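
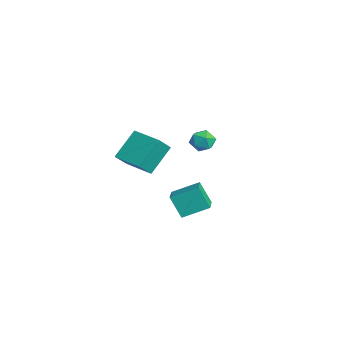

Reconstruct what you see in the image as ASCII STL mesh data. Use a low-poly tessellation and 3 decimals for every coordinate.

solid 
facet normal -0.724 0.365 0.585
outer loop
vertex -1.663 3.88 0.161
vertex -1.848 3.129 0.401
vertex -1.299 3.561 0.811
endloop
endfacet
facet normal -0.191 0.834 0.517
outer loop
vertex -1.663 3.88 0.161
vertex -1.299 3.561 0.811
vertex -0.869 3.991 0.276
endloop
endfacet
facet normal -0.111 0.978 -0.178
outer loop
vertex -1.663 3.88 0.161
vertex -0.869 3.991 0.276
vertex -1.152 3.824 -0.464
endloop
endfacet
facet normal -0.594 0.597 -0.539
outer loop
vertex -1.663 3.88 0.161
vertex -1.152 3.824 -0.464
vertex -1.757 3.291 -0.387
endloop
endfacet
facet normal -0.974 0.218 -0.068
outer loop
vertex -1.663 3.88 0.161
vertex -1.757 3.291 -0.387
vertex -1.848 3.129 0.401
endloop
endfacet
facet normal 0.407 0.524 0.748
outer loop
vertex -0.869 3.991 0.276
vertex -1.299 3.561 0.811
vertex -0.563 3.309 0.587
endloop
endfacet
facet normal -0.455 -0.237 0.859
outer loop
vertex -1.299 3.561 0.811
vertex -1.848 3.129 0.401
vertex -1.168 2.776 0.664
endloop
endfacet
facet normal -0.858 -0.475 -0.197
outer loop
vertex -1.848 3.129 0.401
vertex -1.757 3.291 -0.387
vertex -1.451 2.609 -0.076
endloop
endfacet
facet normal -0.245 0.139 -0.960
outer loop
vertex -1.757 3.291 -0.387
vertex -1.152 3.824 -0.464
vertex -1.021 3.039 -0.611
endloop
endfacet
facet normal 0.537 0.755 -0.376
outer loop
vertex -1.152 3.824 -0.464
vertex -0.869 3.991 0.276
vertex -0.472 3.471 -0.201
endloop
endfacet
facet normal 0.594 -0.597 0.539
outer loop
vertex -0.657 2.72 0.039
vertex -0.563 3.309 0.587
vertex -1.168 2.776 0.664
endloop
endfacet
facet normal 0.111 -0.978 0.178
outer loop
vertex -0.657 2.72 0.039
vertex -1.168 2.776 0.664
vertex -1.451 2.609 -0.076
endloop
endfacet
facet normal 0.191 -0.834 -0.517
outer loop
vertex -0.657 2.72 0.039
vertex -1.451 2.609 -0.076
vertex -1.021 3.039 -0.611
endloop
endfacet
facet normal 0.724 -0.365 -0.585
outer loop
vertex -0.657 2.72 0.039
vertex -1.021 3.039 -0.611
vertex -0.472 3.471 -0.201
endloop
endfacet
facet normal 0.974 -0.218 0.068
outer loop
vertex -0.657 2.72 0.039
vertex -0.472 3.471 -0.201
vertex -0.563 3.309 0.587
endloop
endfacet
facet normal 0.245 -0.139 0.960
outer loop
vertex -1.168 2.776 0.664
vertex -0.563 3.309 0.587
vertex -1.299 3.561 0.811
endloop
endfacet
facet normal -0.537 -0.755 0.376
outer loop
vertex -1.451 2.609 -0.076
vertex -1.168 2.776 0.664
vertex -1.848 3.129 0.401
endloop
endfacet
facet normal -0.407 -0.524 -0.748
outer loop
vertex -1.021 3.039 -0.611
vertex -1.451 2.609 -0.076
vertex -1.757 3.291 -0.387
endloop
endfacet
facet normal 0.455 0.237 -0.859
outer loop
vertex -0.472 3.471 -0.201
vertex -1.021 3.039 -0.611
vertex -1.152 3.824 -0.464
endloop
endfacet
facet normal 0.858 0.475 0.197
outer loop
vertex -0.563 3.309 0.587
vertex -0.472 3.471 -0.201
vertex -0.869 3.991 0.276
endloop
endfacet
facet normal -0.398 -0.315 0.862
outer loop
vertex 3.822 1.468 -0.598
vertex 2.417 2.002 -1.051
vertex 3.494 0.032 -1.274
endloop
endfacet
facet normal 0.895 -0.340 0.289
outer loop
vertex 4.083 0.498 -2.549
vertex 3.822 1.468 -0.598
vertex 3.494 0.032 -1.274
endloop
endfacet
facet normal -0.397 -0.315 0.862
outer loop
vertex 3.494 0.032 -1.274
vertex 2.417 2.002 -1.051
vertex 2.089 0.566 -1.726
endloop
endfacet
facet normal -0.202 -0.886 -0.417
outer loop
vertex 2.089 0.566 -1.726
vertex 4.083 0.498 -2.549
vertex 3.494 0.032 -1.274
endloop
endfacet
facet normal 0.202 0.886 0.417
outer loop
vertex 3.822 1.468 -0.598
vertex 3.006 2.468 -2.326
vertex 2.417 2.002 -1.051
endloop
endfacet
facet normal 0.895 -0.340 0.289
outer loop
vertex 4.411 1.934 -1.874
vertex 3.822 1.468 -0.598
vertex 4.083 0.498 -2.549
endloop
endfacet
facet normal 0.203 0.886 0.417
outer loop
vertex 4.411 1.934 -1.874
vertex 3.006 2.468 -2.326
vertex 3.822 1.468 -0.598
endloop
endfacet
facet normal -0.895 0.340 -0.289
outer loop
vertex 2.417 2.002 -1.051
vertex 3.006 2.468 -2.326
vertex 2.089 0.566 -1.726
endloop
endfacet
facet normal -0.202 -0.886 -0.417
outer loop
vertex 2.678 1.032 -3.002
vertex 4.083 0.498 -2.549
vertex 2.089 0.566 -1.726
endloop
endfacet
facet normal -0.895 0.340 -0.289
outer loop
vertex 2.089 0.566 -1.726
vertex 3.006 2.468 -2.326
vertex 2.678 1.032 -3.002
endloop
endfacet
facet normal 0.397 0.314 -0.862
outer loop
vertex 2.678 1.032 -3.002
vertex 4.411 1.934 -1.874
vertex 4.083 0.498 -2.549
endloop
endfacet
facet normal 0.397 0.315 -0.862
outer loop
vertex 3.006 2.468 -2.326
vertex 4.411 1.934 -1.874
vertex 2.678 1.032 -3.002
endloop
endfacet
facet normal -0.859 -0.509 0.060
outer loop
vertex -3.344 -1.046 -1.573
vertex -4.021 0.275 -0.059
vertex -3.893 -0.232 -2.528
endloop
endfacet
facet normal 0.319 -0.623 -0.714
outer loop
vertex -2.279 0.725 -2.641
vertex -3.344 -1.046 -1.573
vertex -3.893 -0.232 -2.528
endloop
endfacet
facet normal -0.859 -0.509 0.060
outer loop
vertex -3.893 -0.232 -2.528
vertex -4.021 0.275 -0.059
vertex -4.57 1.089 -1.015
endloop
endfacet
facet normal -0.401 0.594 -0.698
outer loop
vertex -4.57 1.089 -1.015
vertex -2.279 0.725 -2.641
vertex -3.893 -0.232 -2.528
endloop
endfacet
facet normal 0.401 -0.594 0.697
outer loop
vertex -3.344 -1.046 -1.573
vertex -2.407 1.232 -0.172
vertex -4.021 0.275 -0.059
endloop
endfacet
facet normal 0.320 -0.623 -0.714
outer loop
vertex -1.73 -0.089 -1.685
vertex -3.344 -1.046 -1.573
vertex -2.279 0.725 -2.641
endloop
endfacet
facet normal 0.401 -0.594 0.698
outer loop
vertex -1.73 -0.089 -1.685
vertex -2.407 1.232 -0.172
vertex -3.344 -1.046 -1.573
endloop
endfacet
facet normal -0.319 0.623 0.714
outer loop
vertex -4.021 0.275 -0.059
vertex -2.407 1.232 -0.172
vertex -4.57 1.089 -1.015
endloop
endfacet
facet normal -0.401 0.594 -0.698
outer loop
vertex -2.956 2.046 -1.127
vertex -2.279 0.725 -2.641
vertex -4.57 1.089 -1.015
endloop
endfacet
facet normal -0.320 0.623 0.714
outer loop
vertex -4.57 1.089 -1.015
vertex -2.407 1.232 -0.172
vertex -2.956 2.046 -1.127
endloop
endfacet
facet normal 0.859 0.509 -0.060
outer loop
vertex -2.956 2.046 -1.127
vertex -1.73 -0.089 -1.685
vertex -2.279 0.725 -2.641
endloop
endfacet
facet normal 0.859 0.509 -0.060
outer loop
vertex -2.407 1.232 -0.172
vertex -1.73 -0.089 -1.685
vertex -2.956 2.046 -1.127
endloop
endfacet

endsolid


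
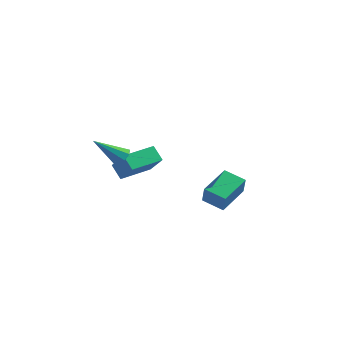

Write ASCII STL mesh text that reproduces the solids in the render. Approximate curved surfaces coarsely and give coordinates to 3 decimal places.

solid 
facet normal 0.693 0.321 -0.645
outer loop
vertex -1.919 -0.533 3.395
vertex -2.299 0.014 3.259
vertex -1.811 -0.133 3.71
endloop
endfacet
facet normal 0.468 -0.621 0.629
outer loop
vertex -1.919 -0.533 3.395
vertex -1.811 -0.133 3.71
vertex -3.781 -0.674 4.641
endloop
endfacet
facet normal 0.693 0.322 -0.645
outer loop
vertex -1.811 -0.133 3.71
vertex -2.299 0.014 3.259
vertex -1.989 0.353 3.761
endloop
endfacet
facet normal 0.414 0.056 0.909
outer loop
vertex -1.811 -0.133 3.71
vertex -1.989 0.353 3.761
vertex -3.781 -0.674 4.641
endloop
endfacet
facet normal 0.693 0.322 -0.645
outer loop
vertex -1.989 0.353 3.761
vertex -2.299 0.014 3.259
vertex -2.348 0.641 3.519
endloop
endfacet
facet normal 0.004 0.646 0.763
outer loop
vertex -1.989 0.353 3.761
vertex -2.348 0.641 3.519
vertex -3.781 -0.674 4.641
endloop
endfacet
facet normal 0.693 0.322 -0.645
outer loop
vertex -2.348 0.641 3.519
vertex -2.299 0.014 3.259
vertex -2.679 0.562 3.124
endloop
endfacet
facet normal -0.523 0.806 0.277
outer loop
vertex -2.348 0.641 3.519
vertex -2.679 0.562 3.124
vertex -3.781 -0.674 4.641
endloop
endfacet
facet normal 0.693 0.322 -0.645
outer loop
vertex -2.679 0.562 3.124
vertex -2.299 0.014 3.259
vertex -2.786 0.162 2.809
endloop
endfacet
facet normal -0.858 0.439 -0.266
outer loop
vertex -2.679 0.562 3.124
vertex -2.786 0.162 2.809
vertex -3.781 -0.674 4.641
endloop
endfacet
facet normal 0.694 0.320 -0.646
outer loop
vertex -2.786 0.162 2.809
vertex -2.299 0.014 3.259
vertex -2.609 -0.325 2.758
endloop
endfacet
facet normal -0.805 -0.236 -0.545
outer loop
vertex -2.786 0.162 2.809
vertex -2.609 -0.325 2.758
vertex -3.781 -0.674 4.641
endloop
endfacet
facet normal 0.692 0.322 -0.646
outer loop
vertex -2.609 -0.325 2.758
vertex -2.299 0.014 3.259
vertex -2.249 -0.613 3.0
endloop
endfacet
facet normal -0.394 -0.828 -0.399
outer loop
vertex -2.609 -0.325 2.758
vertex -2.249 -0.613 3.0
vertex -3.781 -0.674 4.641
endloop
endfacet
facet normal 0.694 0.322 -0.645
outer loop
vertex -2.249 -0.613 3.0
vertex -2.299 0.014 3.259
vertex -1.919 -0.533 3.395
endloop
endfacet
facet normal 0.134 -0.987 0.088
outer loop
vertex -2.249 -0.613 3.0
vertex -1.919 -0.533 3.395
vertex -3.781 -0.674 4.641
endloop
endfacet
facet normal -0.957 0.145 0.250
outer loop
vertex 3.208 -1.274 2.744
vertex 3.635 0.679 3.244
vertex 2.954 -0.916 1.563
endloop
endfacet
facet normal -0.208 -0.948 -0.243
outer loop
vertex 4.285 -1.119 1.216
vertex 3.208 -1.274 2.744
vertex 2.954 -0.916 1.563
endloop
endfacet
facet normal -0.957 0.146 0.249
outer loop
vertex 2.954 -0.916 1.563
vertex 3.635 0.679 3.244
vertex 3.382 1.036 2.062
endloop
endfacet
facet normal -0.201 0.284 -0.938
outer loop
vertex 3.382 1.036 2.062
vertex 4.285 -1.119 1.216
vertex 2.954 -0.916 1.563
endloop
endfacet
facet normal 0.201 -0.284 0.938
outer loop
vertex 3.208 -1.274 2.744
vertex 4.966 0.476 2.897
vertex 3.635 0.679 3.244
endloop
endfacet
facet normal -0.207 -0.948 -0.242
outer loop
vertex 4.538 -1.476 2.398
vertex 3.208 -1.274 2.744
vertex 4.285 -1.119 1.216
endloop
endfacet
facet normal 0.201 -0.284 0.938
outer loop
vertex 4.538 -1.476 2.398
vertex 4.966 0.476 2.897
vertex 3.208 -1.274 2.744
endloop
endfacet
facet normal 0.208 0.948 0.242
outer loop
vertex 3.635 0.679 3.244
vertex 4.966 0.476 2.897
vertex 3.382 1.036 2.062
endloop
endfacet
facet normal -0.201 0.284 -0.938
outer loop
vertex 4.712 0.834 1.716
vertex 4.285 -1.119 1.216
vertex 3.382 1.036 2.062
endloop
endfacet
facet normal 0.207 0.948 0.243
outer loop
vertex 3.382 1.036 2.062
vertex 4.966 0.476 2.897
vertex 4.712 0.834 1.716
endloop
endfacet
facet normal 0.958 -0.146 -0.249
outer loop
vertex 4.712 0.834 1.716
vertex 4.538 -1.476 2.398
vertex 4.285 -1.119 1.216
endloop
endfacet
facet normal 0.957 -0.146 -0.250
outer loop
vertex 4.966 0.476 2.897
vertex 4.538 -1.476 2.398
vertex 4.712 0.834 1.716
endloop
endfacet
facet normal -0.551 0.361 -0.752
outer loop
vertex -4.613 3.497 0.056
vertex -3.496 5.333 0.119
vertex -3.856 3.062 -0.708
endloop
endfacet
facet normal -0.520 -0.854 -0.029
outer loop
vertex -2.764 2.347 0.781
vertex -4.613 3.497 0.056
vertex -3.856 3.062 -0.708
endloop
endfacet
facet normal -0.551 0.361 -0.752
outer loop
vertex -3.856 3.062 -0.708
vertex -3.496 5.333 0.119
vertex -2.739 4.898 -0.645
endloop
endfacet
facet normal 0.653 -0.375 -0.659
outer loop
vertex -2.739 4.898 -0.645
vertex -2.764 2.347 0.781
vertex -3.856 3.062 -0.708
endloop
endfacet
facet normal -0.653 0.375 0.659
outer loop
vertex -4.613 3.497 0.056
vertex -2.404 4.618 1.608
vertex -3.496 5.333 0.119
endloop
endfacet
facet normal -0.520 -0.854 -0.029
outer loop
vertex -3.521 2.782 1.545
vertex -4.613 3.497 0.056
vertex -2.764 2.347 0.781
endloop
endfacet
facet normal -0.653 0.375 0.659
outer loop
vertex -3.521 2.782 1.545
vertex -2.404 4.618 1.608
vertex -4.613 3.497 0.056
endloop
endfacet
facet normal 0.520 0.854 0.029
outer loop
vertex -3.496 5.333 0.119
vertex -2.404 4.618 1.608
vertex -2.739 4.898 -0.645
endloop
endfacet
facet normal 0.653 -0.375 -0.659
outer loop
vertex -1.647 4.183 0.844
vertex -2.764 2.347 0.781
vertex -2.739 4.898 -0.645
endloop
endfacet
facet normal 0.520 0.854 0.029
outer loop
vertex -2.739 4.898 -0.645
vertex -2.404 4.618 1.608
vertex -1.647 4.183 0.844
endloop
endfacet
facet normal 0.551 -0.361 0.752
outer loop
vertex -1.647 4.183 0.844
vertex -3.521 2.782 1.545
vertex -2.764 2.347 0.781
endloop
endfacet
facet normal 0.551 -0.361 0.752
outer loop
vertex -2.404 4.618 1.608
vertex -3.521 2.782 1.545
vertex -1.647 4.183 0.844
endloop
endfacet

endsolid


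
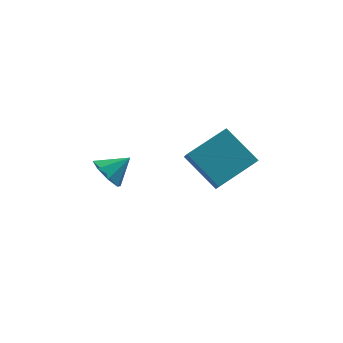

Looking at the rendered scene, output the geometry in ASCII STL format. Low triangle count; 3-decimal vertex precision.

solid 
facet normal -0.784 -0.205 -0.586
outer loop
vertex -3.359 -2.114 -2.027
vertex -3.707 -2.507 -1.424
vertex -3.711 -1.75 -1.683
endloop
endfacet
facet normal 0.622 0.764 -0.172
outer loop
vertex -3.359 -2.114 -2.027
vertex -3.711 -1.75 -1.683
vertex -2.813 -2.273 -0.756
endloop
endfacet
facet normal -0.784 -0.205 -0.586
outer loop
vertex -3.711 -1.75 -1.683
vertex -3.707 -2.507 -1.424
vertex -4.061 -1.83 -1.187
endloop
endfacet
facet normal 0.223 0.925 0.306
outer loop
vertex -3.711 -1.75 -1.683
vertex -4.061 -1.83 -1.187
vertex -2.813 -2.273 -0.756
endloop
endfacet
facet normal -0.784 -0.205 -0.585
outer loop
vertex -4.061 -1.83 -1.187
vertex -3.707 -2.507 -1.424
vertex -4.203 -2.306 -0.83
endloop
endfacet
facet normal -0.057 0.610 0.791
outer loop
vertex -4.061 -1.83 -1.187
vertex -4.203 -2.306 -0.83
vertex -2.813 -2.273 -0.756
endloop
endfacet
facet normal -0.784 -0.205 -0.585
outer loop
vertex -4.203 -2.306 -0.83
vertex -3.707 -2.507 -1.424
vertex -4.055 -2.9 -0.82
endloop
endfacet
facet normal -0.053 0.004 0.999
outer loop
vertex -4.203 -2.306 -0.83
vertex -4.055 -2.9 -0.82
vertex -2.813 -2.273 -0.756
endloop
endfacet
facet normal -0.784 -0.205 -0.585
outer loop
vertex -4.055 -2.9 -0.82
vertex -3.707 -2.507 -1.424
vertex -3.703 -3.264 -1.164
endloop
endfacet
facet normal 0.231 -0.541 0.809
outer loop
vertex -4.055 -2.9 -0.82
vertex -3.703 -3.264 -1.164
vertex -2.813 -2.273 -0.756
endloop
endfacet
facet normal -0.784 -0.205 -0.585
outer loop
vertex -3.703 -3.264 -1.164
vertex -3.707 -2.507 -1.424
vertex -3.353 -3.184 -1.661
endloop
endfacet
facet normal 0.630 -0.702 0.331
outer loop
vertex -3.703 -3.264 -1.164
vertex -3.353 -3.184 -1.661
vertex -2.813 -2.273 -0.756
endloop
endfacet
facet normal -0.784 -0.205 -0.585
outer loop
vertex -3.353 -3.184 -1.661
vertex -3.707 -2.507 -1.424
vertex -3.211 -2.708 -2.018
endloop
endfacet
facet normal 0.909 -0.386 -0.154
outer loop
vertex -3.353 -3.184 -1.661
vertex -3.211 -2.708 -2.018
vertex -2.813 -2.273 -0.756
endloop
endfacet
facet normal -0.784 -0.204 -0.586
outer loop
vertex -3.211 -2.708 -2.018
vertex -3.707 -2.507 -1.424
vertex -3.359 -2.114 -2.027
endloop
endfacet
facet normal 0.906 0.220 -0.362
outer loop
vertex -3.211 -2.708 -2.018
vertex -3.359 -2.114 -2.027
vertex -2.813 -2.273 -0.756
endloop
endfacet
facet normal -0.582 0.547 0.601
outer loop
vertex -0.573 -0.999 -1.666
vertex 1.029 -0.093 -0.939
vertex -0.634 -0.432 -2.241
endloop
endfacet
facet normal -0.809 -0.459 -0.367
outer loop
vertex 0.491 -1.487 -3.401
vertex -0.573 -0.999 -1.666
vertex -0.634 -0.432 -2.241
endloop
endfacet
facet normal -0.582 0.547 0.602
outer loop
vertex -0.634 -0.432 -2.241
vertex 1.029 -0.093 -0.939
vertex 0.969 0.475 -1.513
endloop
endfacet
facet normal -0.074 0.701 -0.709
outer loop
vertex 0.969 0.475 -1.513
vertex 0.491 -1.487 -3.401
vertex -0.634 -0.432 -2.241
endloop
endfacet
facet normal 0.074 -0.701 0.709
outer loop
vertex -0.573 -0.999 -1.666
vertex 2.154 -1.148 -2.099
vertex 1.029 -0.093 -0.939
endloop
endfacet
facet normal -0.810 -0.457 -0.368
outer loop
vertex 0.551 -2.055 -2.827
vertex -0.573 -0.999 -1.666
vertex 0.491 -1.487 -3.401
endloop
endfacet
facet normal 0.074 -0.701 0.709
outer loop
vertex 0.551 -2.055 -2.827
vertex 2.154 -1.148 -2.099
vertex -0.573 -0.999 -1.666
endloop
endfacet
facet normal 0.809 0.458 0.368
outer loop
vertex 1.029 -0.093 -0.939
vertex 2.154 -1.148 -2.099
vertex 0.969 0.475 -1.513
endloop
endfacet
facet normal -0.074 0.701 -0.709
outer loop
vertex 2.093 -0.581 -2.674
vertex 0.491 -1.487 -3.401
vertex 0.969 0.475 -1.513
endloop
endfacet
facet normal 0.809 0.459 0.366
outer loop
vertex 0.969 0.475 -1.513
vertex 2.154 -1.148 -2.099
vertex 2.093 -0.581 -2.674
endloop
endfacet
facet normal 0.582 -0.547 -0.602
outer loop
vertex 2.093 -0.581 -2.674
vertex 0.551 -2.055 -2.827
vertex 0.491 -1.487 -3.401
endloop
endfacet
facet normal 0.583 -0.547 -0.601
outer loop
vertex 2.154 -1.148 -2.099
vertex 0.551 -2.055 -2.827
vertex 2.093 -0.581 -2.674
endloop
endfacet

endsolid


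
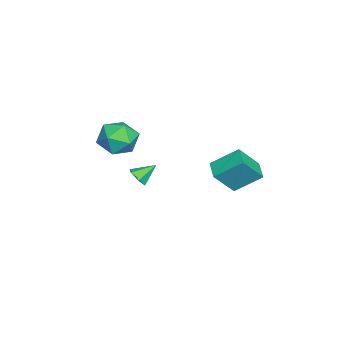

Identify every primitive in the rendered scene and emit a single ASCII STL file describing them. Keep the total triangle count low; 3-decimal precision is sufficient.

solid 
facet normal 0.393 -0.708 -0.586
outer loop
vertex 0.887 -1.886 0.647
vertex 0.632 -1.653 0.194
vertex 1.156 -1.486 0.344
endloop
endfacet
facet normal 0.554 0.233 0.799
outer loop
vertex 0.887 -1.886 0.647
vertex 1.156 -1.486 0.344
vertex 0.208 -0.887 0.826
endloop
endfacet
facet normal 0.393 -0.710 -0.584
outer loop
vertex 1.156 -1.486 0.344
vertex 0.632 -1.653 0.194
vertex 0.902 -1.253 -0.11
endloop
endfacet
facet normal 0.568 0.817 0.102
outer loop
vertex 1.156 -1.486 0.344
vertex 0.902 -1.253 -0.11
vertex 0.208 -0.887 0.826
endloop
endfacet
facet normal 0.393 -0.710 -0.584
outer loop
vertex 0.902 -1.253 -0.11
vertex 0.632 -1.653 0.194
vertex 0.378 -1.42 -0.26
endloop
endfacet
facet normal -0.150 0.878 -0.454
outer loop
vertex 0.902 -1.253 -0.11
vertex 0.378 -1.42 -0.26
vertex 0.208 -0.887 0.826
endloop
endfacet
facet normal 0.393 -0.710 -0.584
outer loop
vertex 0.378 -1.42 -0.26
vertex 0.632 -1.653 0.194
vertex 0.108 -1.82 0.044
endloop
endfacet
facet normal -0.880 0.357 -0.313
outer loop
vertex 0.378 -1.42 -0.26
vertex 0.108 -1.82 0.044
vertex 0.208 -0.887 0.826
endloop
endfacet
facet normal 0.393 -0.708 -0.586
outer loop
vertex 0.108 -1.82 0.044
vertex 0.632 -1.653 0.194
vertex 0.363 -2.053 0.497
endloop
endfacet
facet normal -0.894 -0.228 0.386
outer loop
vertex 0.108 -1.82 0.044
vertex 0.363 -2.053 0.497
vertex 0.208 -0.887 0.826
endloop
endfacet
facet normal 0.393 -0.708 -0.586
outer loop
vertex 0.363 -2.053 0.497
vertex 0.632 -1.653 0.194
vertex 0.887 -1.886 0.647
endloop
endfacet
facet normal -0.177 -0.289 0.941
outer loop
vertex 0.363 -2.053 0.497
vertex 0.887 -1.886 0.647
vertex 0.208 -0.887 0.826
endloop
endfacet
facet normal -0.987 -0.157 -0.038
outer loop
vertex -2.767 -2.82 0.515
vertex -2.62 -3.826 0.855
vertex -2.773 -3.037 1.566
endloop
endfacet
facet normal -0.843 0.527 0.104
outer loop
vertex -2.767 -2.82 0.515
vertex -2.773 -3.037 1.566
vertex -2.271 -2.162 1.202
endloop
endfacet
facet normal -0.446 0.785 -0.430
outer loop
vertex -2.767 -2.82 0.515
vertex -2.271 -2.162 1.202
vertex -1.807 -2.41 0.267
endloop
endfacet
facet normal -0.344 0.260 -0.902
outer loop
vertex -2.767 -2.82 0.515
vertex -1.807 -2.41 0.267
vertex -2.023 -3.438 0.053
endloop
endfacet
facet normal -0.678 -0.322 -0.661
outer loop
vertex -2.767 -2.82 0.515
vertex -2.023 -3.438 0.053
vertex -2.62 -3.826 0.855
endloop
endfacet
facet normal -0.453 0.551 0.701
outer loop
vertex -2.271 -2.162 1.202
vertex -2.773 -3.037 1.566
vertex -1.817 -2.762 1.967
endloop
endfacet
facet normal -0.685 -0.556 0.470
outer loop
vertex -2.773 -3.037 1.566
vertex -2.62 -3.826 0.855
vertex -2.033 -3.79 1.753
endloop
endfacet
facet normal -0.185 -0.824 -0.536
outer loop
vertex -2.62 -3.826 0.855
vertex -2.023 -3.438 0.053
vertex -1.569 -4.038 0.818
endloop
endfacet
facet normal 0.355 0.118 -0.927
outer loop
vertex -2.023 -3.438 0.053
vertex -1.807 -2.41 0.267
vertex -1.067 -3.163 0.454
endloop
endfacet
facet normal 0.190 0.968 -0.163
outer loop
vertex -1.807 -2.41 0.267
vertex -2.271 -2.162 1.202
vertex -1.22 -2.374 1.165
endloop
endfacet
facet normal 0.344 -0.260 0.902
outer loop
vertex -1.073 -3.38 1.505
vertex -1.817 -2.762 1.967
vertex -2.033 -3.79 1.753
endloop
endfacet
facet normal 0.446 -0.785 0.430
outer loop
vertex -1.073 -3.38 1.505
vertex -2.033 -3.79 1.753
vertex -1.569 -4.038 0.818
endloop
endfacet
facet normal 0.843 -0.527 -0.104
outer loop
vertex -1.073 -3.38 1.505
vertex -1.569 -4.038 0.818
vertex -1.067 -3.163 0.454
endloop
endfacet
facet normal 0.987 0.157 0.038
outer loop
vertex -1.073 -3.38 1.505
vertex -1.067 -3.163 0.454
vertex -1.22 -2.374 1.165
endloop
endfacet
facet normal 0.678 0.322 0.661
outer loop
vertex -1.073 -3.38 1.505
vertex -1.22 -2.374 1.165
vertex -1.817 -2.762 1.967
endloop
endfacet
facet normal -0.355 -0.118 0.927
outer loop
vertex -2.033 -3.79 1.753
vertex -1.817 -2.762 1.967
vertex -2.773 -3.037 1.566
endloop
endfacet
facet normal -0.190 -0.968 0.163
outer loop
vertex -1.569 -4.038 0.818
vertex -2.033 -3.79 1.753
vertex -2.62 -3.826 0.855
endloop
endfacet
facet normal 0.453 -0.551 -0.701
outer loop
vertex -1.067 -3.163 0.454
vertex -1.569 -4.038 0.818
vertex -2.023 -3.438 0.053
endloop
endfacet
facet normal 0.685 0.556 -0.470
outer loop
vertex -1.22 -2.374 1.165
vertex -1.067 -3.163 0.454
vertex -1.807 -2.41 0.267
endloop
endfacet
facet normal 0.185 0.824 0.536
outer loop
vertex -1.817 -2.762 1.967
vertex -1.22 -2.374 1.165
vertex -2.271 -2.162 1.202
endloop
endfacet
facet normal -0.386 0.512 -0.767
outer loop
vertex -3.537 3.162 -0.963
vertex -2.578 3.509 -1.214
vertex -3.323 1.862 -1.939
endloop
endfacet
facet normal -0.913 -0.330 0.239
outer loop
vertex -2.682 1.011 -0.666
vertex -3.537 3.162 -0.963
vertex -3.323 1.862 -1.939
endloop
endfacet
facet normal -0.386 0.512 -0.767
outer loop
vertex -3.323 1.862 -1.939
vertex -2.578 3.509 -1.214
vertex -2.364 2.209 -2.19
endloop
endfacet
facet normal 0.131 -0.792 -0.596
outer loop
vertex -2.364 2.209 -2.19
vertex -2.682 1.011 -0.666
vertex -3.323 1.862 -1.939
endloop
endfacet
facet normal -0.131 0.792 0.596
outer loop
vertex -3.537 3.162 -0.963
vertex -1.937 2.658 0.059
vertex -2.578 3.509 -1.214
endloop
endfacet
facet normal -0.913 -0.330 0.239
outer loop
vertex -2.896 2.311 0.31
vertex -3.537 3.162 -0.963
vertex -2.682 1.011 -0.666
endloop
endfacet
facet normal -0.131 0.792 0.596
outer loop
vertex -2.896 2.311 0.31
vertex -1.937 2.658 0.059
vertex -3.537 3.162 -0.963
endloop
endfacet
facet normal 0.913 0.330 -0.239
outer loop
vertex -2.578 3.509 -1.214
vertex -1.937 2.658 0.059
vertex -2.364 2.209 -2.19
endloop
endfacet
facet normal 0.131 -0.792 -0.596
outer loop
vertex -1.723 1.358 -0.917
vertex -2.682 1.011 -0.666
vertex -2.364 2.209 -2.19
endloop
endfacet
facet normal 0.913 0.330 -0.239
outer loop
vertex -2.364 2.209 -2.19
vertex -1.937 2.658 0.059
vertex -1.723 1.358 -0.917
endloop
endfacet
facet normal 0.386 -0.512 0.767
outer loop
vertex -1.723 1.358 -0.917
vertex -2.896 2.311 0.31
vertex -2.682 1.011 -0.666
endloop
endfacet
facet normal 0.386 -0.512 0.767
outer loop
vertex -1.937 2.658 0.059
vertex -2.896 2.311 0.31
vertex -1.723 1.358 -0.917
endloop
endfacet

endsolid


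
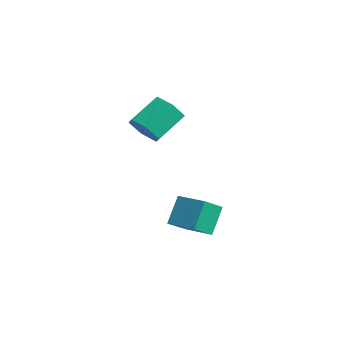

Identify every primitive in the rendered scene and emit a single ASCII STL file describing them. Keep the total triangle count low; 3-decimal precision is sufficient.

solid 
facet normal 0.160 -0.822 -0.546
outer loop
vertex -0.632 1.398 2.57
vertex -1.576 1.075 2.779
vertex -1.406 1.654 1.957
endloop
endfacet
facet normal 0.631 0.511 -0.584
outer loop
vertex -0.632 1.398 2.57
vertex -1.406 1.654 1.957
vertex -0.939 2.969 3.613
endloop
endfacet
facet normal 0.631 0.511 -0.584
outer loop
vertex -0.939 2.969 3.613
vertex -1.406 1.654 1.957
vertex -1.713 3.225 3.0
endloop
endfacet
facet normal -0.161 0.822 0.547
outer loop
vertex -0.939 2.969 3.613
vertex -1.713 3.225 3.0
vertex -1.884 2.645 3.821
endloop
endfacet
facet normal 0.161 -0.822 -0.546
outer loop
vertex -1.406 1.654 1.957
vertex -1.576 1.075 2.779
vertex -2.35 1.331 2.165
endloop
endfacet
facet normal -0.341 0.473 -0.813
outer loop
vertex -1.406 1.654 1.957
vertex -2.35 1.331 2.165
vertex -1.713 3.225 3.0
endloop
endfacet
facet normal -0.341 0.473 -0.812
outer loop
vertex -1.713 3.225 3.0
vertex -2.35 1.331 2.165
vertex -2.658 2.901 3.208
endloop
endfacet
facet normal -0.161 0.822 0.547
outer loop
vertex -1.713 3.225 3.0
vertex -2.658 2.901 3.208
vertex -1.884 2.645 3.821
endloop
endfacet
facet normal 0.162 -0.822 -0.546
outer loop
vertex -2.35 1.331 2.165
vertex -1.576 1.075 2.779
vertex -2.521 0.751 2.987
endloop
endfacet
facet normal -0.973 -0.038 -0.229
outer loop
vertex -2.35 1.331 2.165
vertex -2.521 0.751 2.987
vertex -2.658 2.901 3.208
endloop
endfacet
facet normal -0.973 -0.039 -0.228
outer loop
vertex -2.658 2.901 3.208
vertex -2.521 0.751 2.987
vertex -2.828 2.322 4.03
endloop
endfacet
facet normal -0.160 0.822 0.546
outer loop
vertex -2.658 2.901 3.208
vertex -2.828 2.322 4.03
vertex -1.884 2.645 3.821
endloop
endfacet
facet normal 0.161 -0.822 -0.547
outer loop
vertex -2.521 0.751 2.987
vertex -1.576 1.075 2.779
vertex -1.747 0.495 3.6
endloop
endfacet
facet normal -0.631 -0.511 0.584
outer loop
vertex -2.521 0.751 2.987
vertex -1.747 0.495 3.6
vertex -2.828 2.322 4.03
endloop
endfacet
facet normal -0.631 -0.511 0.584
outer loop
vertex -2.828 2.322 4.03
vertex -1.747 0.495 3.6
vertex -2.054 2.066 4.643
endloop
endfacet
facet normal -0.160 0.822 0.546
outer loop
vertex -2.828 2.322 4.03
vertex -2.054 2.066 4.643
vertex -1.884 2.645 3.821
endloop
endfacet
facet normal 0.161 -0.822 -0.547
outer loop
vertex -1.747 0.495 3.6
vertex -1.576 1.075 2.779
vertex -0.802 0.819 3.392
endloop
endfacet
facet normal 0.341 -0.473 0.813
outer loop
vertex -1.747 0.495 3.6
vertex -0.802 0.819 3.392
vertex -2.054 2.066 4.643
endloop
endfacet
facet normal 0.341 -0.473 0.813
outer loop
vertex -2.054 2.066 4.643
vertex -0.802 0.819 3.392
vertex -1.11 2.389 4.435
endloop
endfacet
facet normal -0.161 0.822 0.546
outer loop
vertex -2.054 2.066 4.643
vertex -1.11 2.389 4.435
vertex -1.884 2.645 3.821
endloop
endfacet
facet normal 0.160 -0.822 -0.546
outer loop
vertex -0.802 0.819 3.392
vertex -1.576 1.075 2.779
vertex -0.632 1.398 2.57
endloop
endfacet
facet normal 0.973 0.039 0.229
outer loop
vertex -0.802 0.819 3.392
vertex -0.632 1.398 2.57
vertex -1.11 2.389 4.435
endloop
endfacet
facet normal 0.973 0.038 0.229
outer loop
vertex -1.11 2.389 4.435
vertex -0.632 1.398 2.57
vertex -0.939 2.969 3.613
endloop
endfacet
facet normal -0.162 0.822 0.546
outer loop
vertex -1.11 2.389 4.435
vertex -0.939 2.969 3.613
vertex -1.884 2.645 3.821
endloop
endfacet
facet normal -0.333 0.522 0.785
outer loop
vertex 0.174 1.978 -1.141
vertex 1.701 2.579 -0.893
vertex -0.137 3.144 -2.049
endloop
endfacet
facet normal -0.920 -0.362 -0.150
outer loop
vertex 0.439 2.241 -3.407
vertex 0.174 1.978 -1.141
vertex -0.137 3.144 -2.049
endloop
endfacet
facet normal -0.333 0.522 0.785
outer loop
vertex -0.137 3.144 -2.049
vertex 1.701 2.579 -0.893
vertex 1.39 3.745 -1.8
endloop
endfacet
facet normal -0.206 0.772 -0.601
outer loop
vertex 1.39 3.745 -1.8
vertex 0.439 2.241 -3.407
vertex -0.137 3.144 -2.049
endloop
endfacet
facet normal 0.206 -0.772 0.601
outer loop
vertex 0.174 1.978 -1.141
vertex 2.277 1.676 -2.251
vertex 1.701 2.579 -0.893
endloop
endfacet
facet normal -0.920 -0.362 -0.150
outer loop
vertex 0.75 1.075 -2.5
vertex 0.174 1.978 -1.141
vertex 0.439 2.241 -3.407
endloop
endfacet
facet normal 0.206 -0.772 0.601
outer loop
vertex 0.75 1.075 -2.5
vertex 2.277 1.676 -2.251
vertex 0.174 1.978 -1.141
endloop
endfacet
facet normal 0.920 0.362 0.150
outer loop
vertex 1.701 2.579 -0.893
vertex 2.277 1.676 -2.251
vertex 1.39 3.745 -1.8
endloop
endfacet
facet normal -0.206 0.772 -0.601
outer loop
vertex 1.966 2.842 -3.159
vertex 0.439 2.241 -3.407
vertex 1.39 3.745 -1.8
endloop
endfacet
facet normal 0.920 0.362 0.150
outer loop
vertex 1.39 3.745 -1.8
vertex 2.277 1.676 -2.251
vertex 1.966 2.842 -3.159
endloop
endfacet
facet normal 0.333 -0.522 -0.785
outer loop
vertex 1.966 2.842 -3.159
vertex 0.75 1.075 -2.5
vertex 0.439 2.241 -3.407
endloop
endfacet
facet normal 0.334 -0.522 -0.785
outer loop
vertex 2.277 1.676 -2.251
vertex 0.75 1.075 -2.5
vertex 1.966 2.842 -3.159
endloop
endfacet

endsolid


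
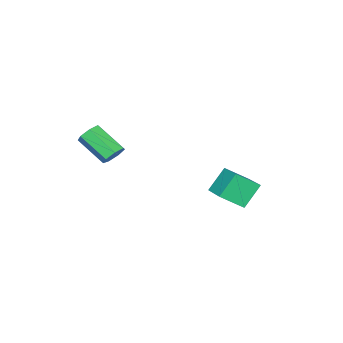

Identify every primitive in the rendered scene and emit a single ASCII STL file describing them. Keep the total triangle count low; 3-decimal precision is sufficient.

solid 
facet normal -0.124 0.793 -0.596
outer loop
vertex 2.481 -2.118 3.541
vertex 2.186 -2.474 3.129
vertex 1.948 -2.154 3.604
endloop
endfacet
facet normal 0.053 0.606 0.794
outer loop
vertex 2.481 -2.118 3.541
vertex 1.948 -2.154 3.604
vertex 2.69 -3.45 4.543
endloop
endfacet
facet normal 0.053 0.606 0.794
outer loop
vertex 2.69 -3.45 4.543
vertex 1.948 -2.154 3.604
vertex 2.157 -3.486 4.606
endloop
endfacet
facet normal 0.124 -0.793 0.596
outer loop
vertex 2.69 -3.45 4.543
vertex 2.157 -3.486 4.606
vertex 2.394 -3.806 4.131
endloop
endfacet
facet normal -0.124 0.793 -0.596
outer loop
vertex 1.948 -2.154 3.604
vertex 2.186 -2.474 3.129
vertex 1.594 -2.431 3.309
endloop
endfacet
facet normal -0.742 0.324 0.586
outer loop
vertex 1.948 -2.154 3.604
vertex 1.594 -2.431 3.309
vertex 2.157 -3.486 4.606
endloop
endfacet
facet normal -0.742 0.324 0.586
outer loop
vertex 2.157 -3.486 4.606
vertex 1.594 -2.431 3.309
vertex 1.803 -3.763 4.311
endloop
endfacet
facet normal 0.124 -0.793 0.596
outer loop
vertex 2.157 -3.486 4.606
vertex 1.803 -3.763 4.311
vertex 2.394 -3.806 4.131
endloop
endfacet
facet normal -0.124 0.792 -0.597
outer loop
vertex 1.594 -2.431 3.309
vertex 2.186 -2.474 3.129
vertex 1.685 -2.741 2.879
endloop
endfacet
facet normal -0.978 -0.200 -0.062
outer loop
vertex 1.594 -2.431 3.309
vertex 1.685 -2.741 2.879
vertex 1.803 -3.763 4.311
endloop
endfacet
facet normal -0.978 -0.200 -0.062
outer loop
vertex 1.803 -3.763 4.311
vertex 1.685 -2.741 2.879
vertex 1.894 -4.073 3.881
endloop
endfacet
facet normal 0.124 -0.792 0.597
outer loop
vertex 1.803 -3.763 4.311
vertex 1.894 -4.073 3.881
vertex 2.394 -3.806 4.131
endloop
endfacet
facet normal -0.124 0.792 -0.597
outer loop
vertex 1.685 -2.741 2.879
vertex 2.186 -2.474 3.129
vertex 2.153 -2.85 2.637
endloop
endfacet
facet normal -0.477 -0.575 -0.665
outer loop
vertex 1.685 -2.741 2.879
vertex 2.153 -2.85 2.637
vertex 1.894 -4.073 3.881
endloop
endfacet
facet normal -0.477 -0.575 -0.665
outer loop
vertex 1.894 -4.073 3.881
vertex 2.153 -2.85 2.637
vertex 2.362 -4.182 3.639
endloop
endfacet
facet normal 0.124 -0.792 0.597
outer loop
vertex 1.894 -4.073 3.881
vertex 2.362 -4.182 3.639
vertex 2.394 -3.806 4.131
endloop
endfacet
facet normal -0.125 0.792 -0.597
outer loop
vertex 2.153 -2.85 2.637
vertex 2.186 -2.474 3.129
vertex 2.646 -2.676 2.765
endloop
endfacet
facet normal 0.381 -0.517 -0.766
outer loop
vertex 2.153 -2.85 2.637
vertex 2.646 -2.676 2.765
vertex 2.362 -4.182 3.639
endloop
endfacet
facet normal 0.384 -0.517 -0.765
outer loop
vertex 2.362 -4.182 3.639
vertex 2.646 -2.676 2.765
vertex 2.854 -4.007 3.768
endloop
endfacet
facet normal 0.125 -0.792 0.597
outer loop
vertex 2.362 -4.182 3.639
vertex 2.854 -4.007 3.768
vertex 2.394 -3.806 4.131
endloop
endfacet
facet normal -0.124 0.793 -0.597
outer loop
vertex 2.646 -2.676 2.765
vertex 2.186 -2.474 3.129
vertex 2.792 -2.35 3.168
endloop
endfacet
facet normal 0.955 -0.069 -0.290
outer loop
vertex 2.646 -2.676 2.765
vertex 2.792 -2.35 3.168
vertex 2.854 -4.007 3.768
endloop
endfacet
facet normal 0.954 -0.070 -0.292
outer loop
vertex 2.854 -4.007 3.768
vertex 2.792 -2.35 3.168
vertex 3.001 -3.682 4.17
endloop
endfacet
facet normal 0.124 -0.793 0.596
outer loop
vertex 2.854 -4.007 3.768
vertex 3.001 -3.682 4.17
vertex 2.394 -3.806 4.131
endloop
endfacet
facet normal -0.124 0.793 -0.597
outer loop
vertex 2.792 -2.35 3.168
vertex 2.186 -2.474 3.129
vertex 2.481 -2.118 3.541
endloop
endfacet
facet normal 0.807 0.431 0.405
outer loop
vertex 2.792 -2.35 3.168
vertex 2.481 -2.118 3.541
vertex 3.001 -3.682 4.17
endloop
endfacet
facet normal 0.807 0.431 0.405
outer loop
vertex 3.001 -3.682 4.17
vertex 2.481 -2.118 3.541
vertex 2.69 -3.45 4.543
endloop
endfacet
facet normal 0.124 -0.793 0.596
outer loop
vertex 3.001 -3.682 4.17
vertex 2.69 -3.45 4.543
vertex 2.394 -3.806 4.131
endloop
endfacet
facet normal -0.518 -0.803 -0.295
outer loop
vertex -3.511 -1.319 0.675
vertex -4.295 -0.551 -0.04
vertex -2.631 -1.472 -0.455
endloop
endfacet
facet normal 0.599 -0.586 0.546
outer loop
vertex -1.585 0.151 0.14
vertex -3.511 -1.319 0.675
vertex -2.631 -1.472 -0.455
endloop
endfacet
facet normal -0.518 -0.803 -0.295
outer loop
vertex -2.631 -1.472 -0.455
vertex -4.295 -0.551 -0.04
vertex -3.415 -0.704 -1.17
endloop
endfacet
facet normal 0.611 -0.106 -0.784
outer loop
vertex -3.415 -0.704 -1.17
vertex -1.585 0.151 0.14
vertex -2.631 -1.472 -0.455
endloop
endfacet
facet normal -0.611 0.106 0.784
outer loop
vertex -3.511 -1.319 0.675
vertex -3.249 1.072 0.555
vertex -4.295 -0.551 -0.04
endloop
endfacet
facet normal 0.599 -0.586 0.546
outer loop
vertex -2.465 0.304 1.27
vertex -3.511 -1.319 0.675
vertex -1.585 0.151 0.14
endloop
endfacet
facet normal -0.611 0.106 0.784
outer loop
vertex -2.465 0.304 1.27
vertex -3.249 1.072 0.555
vertex -3.511 -1.319 0.675
endloop
endfacet
facet normal -0.599 0.586 -0.546
outer loop
vertex -4.295 -0.551 -0.04
vertex -3.249 1.072 0.555
vertex -3.415 -0.704 -1.17
endloop
endfacet
facet normal 0.611 -0.106 -0.784
outer loop
vertex -2.369 0.919 -0.575
vertex -1.585 0.151 0.14
vertex -3.415 -0.704 -1.17
endloop
endfacet
facet normal -0.599 0.586 -0.546
outer loop
vertex -3.415 -0.704 -1.17
vertex -3.249 1.072 0.555
vertex -2.369 0.919 -0.575
endloop
endfacet
facet normal 0.518 0.803 0.295
outer loop
vertex -2.369 0.919 -0.575
vertex -2.465 0.304 1.27
vertex -1.585 0.151 0.14
endloop
endfacet
facet normal 0.518 0.803 0.295
outer loop
vertex -3.249 1.072 0.555
vertex -2.465 0.304 1.27
vertex -2.369 0.919 -0.575
endloop
endfacet

endsolid


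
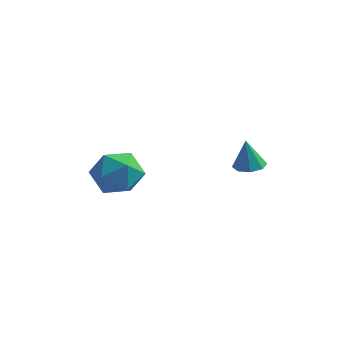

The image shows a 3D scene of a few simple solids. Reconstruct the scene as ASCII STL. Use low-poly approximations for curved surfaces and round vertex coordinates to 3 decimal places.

solid 
facet normal 0.117 0.032 -0.993
outer loop
vertex 1.816 3.565 -0.062
vertex 1.224 3.77 -0.125
vertex 1.785 4.046 -0.05
endloop
endfacet
facet normal 0.850 0.042 0.524
outer loop
vertex 1.816 3.565 -0.062
vertex 1.785 4.046 -0.05
vertex 1.076 3.73 1.125
endloop
endfacet
facet normal 0.117 0.032 -0.993
outer loop
vertex 1.785 4.046 -0.05
vertex 1.224 3.77 -0.125
vertex 1.425 4.366 -0.082
endloop
endfacet
facet normal 0.546 0.665 0.509
outer loop
vertex 1.785 4.046 -0.05
vertex 1.425 4.366 -0.082
vertex 1.076 3.73 1.125
endloop
endfacet
facet normal 0.119 0.032 -0.992
outer loop
vertex 1.425 4.366 -0.082
vertex 1.224 3.77 -0.125
vertex 0.948 4.336 -0.14
endloop
endfacet
facet normal -0.109 0.892 0.438
outer loop
vertex 1.425 4.366 -0.082
vertex 0.948 4.336 -0.14
vertex 1.076 3.73 1.125
endloop
endfacet
facet normal 0.118 0.031 -0.993
outer loop
vertex 0.948 4.336 -0.14
vertex 1.224 3.77 -0.125
vertex 0.632 3.975 -0.189
endloop
endfacet
facet normal -0.727 0.588 0.355
outer loop
vertex 0.948 4.336 -0.14
vertex 0.632 3.975 -0.189
vertex 1.076 3.73 1.125
endloop
endfacet
facet normal 0.119 0.032 -0.992
outer loop
vertex 0.632 3.975 -0.189
vertex 1.224 3.77 -0.125
vertex 0.663 3.494 -0.201
endloop
endfacet
facet normal -0.949 -0.069 0.308
outer loop
vertex 0.632 3.975 -0.189
vertex 0.663 3.494 -0.201
vertex 1.076 3.73 1.125
endloop
endfacet
facet normal 0.118 0.034 -0.992
outer loop
vertex 0.663 3.494 -0.201
vertex 1.224 3.77 -0.125
vertex 1.023 3.175 -0.169
endloop
endfacet
facet normal -0.643 -0.694 0.324
outer loop
vertex 0.663 3.494 -0.201
vertex 1.023 3.175 -0.169
vertex 1.076 3.73 1.125
endloop
endfacet
facet normal 0.118 0.033 -0.992
outer loop
vertex 1.023 3.175 -0.169
vertex 1.224 3.77 -0.125
vertex 1.501 3.204 -0.111
endloop
endfacet
facet normal 0.008 -0.919 0.394
outer loop
vertex 1.023 3.175 -0.169
vertex 1.501 3.204 -0.111
vertex 1.076 3.73 1.125
endloop
endfacet
facet normal 0.117 0.033 -0.993
outer loop
vertex 1.501 3.204 -0.111
vertex 1.224 3.77 -0.125
vertex 1.816 3.565 -0.062
endloop
endfacet
facet normal 0.629 -0.614 0.477
outer loop
vertex 1.501 3.204 -0.111
vertex 1.816 3.565 -0.062
vertex 1.076 3.73 1.125
endloop
endfacet
facet normal -0.146 0.937 0.318
outer loop
vertex -3.084 3.055 -0.997
vertex -3.955 2.731 -0.441
vertex -2.979 2.724 0.028
endloop
endfacet
facet normal 0.548 0.811 0.206
outer loop
vertex -3.084 3.055 -0.997
vertex -2.979 2.724 0.028
vertex -2.252 2.422 -0.716
endloop
endfacet
facet normal 0.629 0.615 -0.475
outer loop
vertex -3.084 3.055 -0.997
vertex -2.252 2.422 -0.716
vertex -2.779 2.243 -1.645
endloop
endfacet
facet normal -0.014 0.620 -0.784
outer loop
vertex -3.084 3.055 -0.997
vertex -2.779 2.243 -1.645
vertex -3.831 2.434 -1.475
endloop
endfacet
facet normal -0.493 0.819 -0.294
outer loop
vertex -3.084 3.055 -0.997
vertex -3.831 2.434 -1.475
vertex -3.955 2.731 -0.441
endloop
endfacet
facet normal 0.741 0.262 0.618
outer loop
vertex -2.252 2.422 -0.716
vertex -2.979 2.724 0.028
vertex -2.609 1.706 0.015
endloop
endfacet
facet normal -0.381 0.466 0.799
outer loop
vertex -2.979 2.724 0.028
vertex -3.955 2.731 -0.441
vertex -3.661 1.897 0.185
endloop
endfacet
facet normal -0.942 0.274 -0.192
outer loop
vertex -3.955 2.731 -0.441
vertex -3.831 2.434 -1.475
vertex -4.188 1.718 -0.744
endloop
endfacet
facet normal -0.168 -0.048 -0.985
outer loop
vertex -3.831 2.434 -1.475
vertex -2.779 2.243 -1.645
vertex -3.461 1.416 -1.488
endloop
endfacet
facet normal 0.873 -0.056 -0.484
outer loop
vertex -2.779 2.243 -1.645
vertex -2.252 2.422 -0.716
vertex -2.485 1.409 -1.019
endloop
endfacet
facet normal 0.014 -0.620 0.784
outer loop
vertex -3.356 1.085 -0.463
vertex -2.609 1.706 0.015
vertex -3.661 1.897 0.185
endloop
endfacet
facet normal -0.629 -0.615 0.475
outer loop
vertex -3.356 1.085 -0.463
vertex -3.661 1.897 0.185
vertex -4.188 1.718 -0.744
endloop
endfacet
facet normal -0.548 -0.811 -0.206
outer loop
vertex -3.356 1.085 -0.463
vertex -4.188 1.718 -0.744
vertex -3.461 1.416 -1.488
endloop
endfacet
facet normal 0.146 -0.937 -0.318
outer loop
vertex -3.356 1.085 -0.463
vertex -3.461 1.416 -1.488
vertex -2.485 1.409 -1.019
endloop
endfacet
facet normal 0.493 -0.819 0.294
outer loop
vertex -3.356 1.085 -0.463
vertex -2.485 1.409 -1.019
vertex -2.609 1.706 0.015
endloop
endfacet
facet normal 0.168 0.048 0.985
outer loop
vertex -3.661 1.897 0.185
vertex -2.609 1.706 0.015
vertex -2.979 2.724 0.028
endloop
endfacet
facet normal -0.873 0.056 0.484
outer loop
vertex -4.188 1.718 -0.744
vertex -3.661 1.897 0.185
vertex -3.955 2.731 -0.441
endloop
endfacet
facet normal -0.741 -0.262 -0.618
outer loop
vertex -3.461 1.416 -1.488
vertex -4.188 1.718 -0.744
vertex -3.831 2.434 -1.475
endloop
endfacet
facet normal 0.381 -0.466 -0.799
outer loop
vertex -2.485 1.409 -1.019
vertex -3.461 1.416 -1.488
vertex -2.779 2.243 -1.645
endloop
endfacet
facet normal 0.942 -0.274 0.192
outer loop
vertex -2.609 1.706 0.015
vertex -2.485 1.409 -1.019
vertex -2.252 2.422 -0.716
endloop
endfacet

endsolid


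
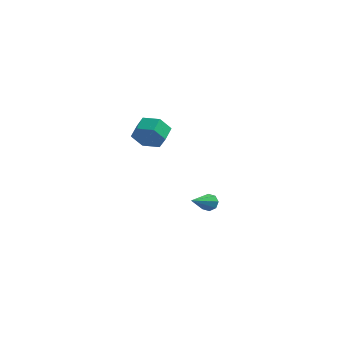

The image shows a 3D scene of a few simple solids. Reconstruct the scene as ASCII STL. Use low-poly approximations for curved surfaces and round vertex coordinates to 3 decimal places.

solid 
facet normal 0.115 -0.887 -0.447
outer loop
vertex -0.774 -2.858 2.666
vertex -1.247 -3.313 3.446
vertex -1.786 -2.98 2.647
endloop
endfacet
facet normal -0.037 0.446 -0.894
outer loop
vertex -0.774 -2.858 2.666
vertex -1.786 -2.98 2.647
vertex -0.899 -1.891 3.154
endloop
endfacet
facet normal -0.037 0.446 -0.894
outer loop
vertex -0.899 -1.891 3.154
vertex -1.786 -2.98 2.647
vertex -1.912 -2.013 3.135
endloop
endfacet
facet normal -0.115 0.886 0.448
outer loop
vertex -0.899 -1.891 3.154
vertex -1.912 -2.013 3.135
vertex -1.373 -2.347 3.934
endloop
endfacet
facet normal 0.115 -0.887 -0.447
outer loop
vertex -1.786 -2.98 2.647
vertex -1.247 -3.313 3.446
vertex -2.26 -3.435 3.427
endloop
endfacet
facet normal -0.878 0.120 -0.464
outer loop
vertex -1.786 -2.98 2.647
vertex -2.26 -3.435 3.427
vertex -1.912 -2.013 3.135
endloop
endfacet
facet normal -0.878 0.120 -0.463
outer loop
vertex -1.912 -2.013 3.135
vertex -2.26 -3.435 3.427
vertex -2.385 -2.469 3.915
endloop
endfacet
facet normal -0.115 0.886 0.448
outer loop
vertex -1.912 -2.013 3.135
vertex -2.385 -2.469 3.915
vertex -1.373 -2.347 3.934
endloop
endfacet
facet normal 0.115 -0.886 -0.448
outer loop
vertex -2.26 -3.435 3.427
vertex -1.247 -3.313 3.446
vertex -1.721 -3.769 4.226
endloop
endfacet
facet normal -0.841 -0.327 0.431
outer loop
vertex -2.26 -3.435 3.427
vertex -1.721 -3.769 4.226
vertex -2.385 -2.469 3.915
endloop
endfacet
facet normal -0.841 -0.326 0.431
outer loop
vertex -2.385 -2.469 3.915
vertex -1.721 -3.769 4.226
vertex -1.846 -2.802 4.714
endloop
endfacet
facet normal -0.115 0.887 0.447
outer loop
vertex -2.385 -2.469 3.915
vertex -1.846 -2.802 4.714
vertex -1.373 -2.347 3.934
endloop
endfacet
facet normal 0.115 -0.886 -0.448
outer loop
vertex -1.721 -3.769 4.226
vertex -1.247 -3.313 3.446
vertex -0.708 -3.647 4.245
endloop
endfacet
facet normal 0.037 -0.446 0.894
outer loop
vertex -1.721 -3.769 4.226
vertex -0.708 -3.647 4.245
vertex -1.846 -2.802 4.714
endloop
endfacet
facet normal 0.037 -0.446 0.894
outer loop
vertex -1.846 -2.802 4.714
vertex -0.708 -3.647 4.245
vertex -0.834 -2.68 4.733
endloop
endfacet
facet normal -0.115 0.887 0.447
outer loop
vertex -1.846 -2.802 4.714
vertex -0.834 -2.68 4.733
vertex -1.373 -2.347 3.934
endloop
endfacet
facet normal 0.115 -0.886 -0.448
outer loop
vertex -0.708 -3.647 4.245
vertex -1.247 -3.313 3.446
vertex -0.235 -3.191 3.465
endloop
endfacet
facet normal 0.878 -0.119 0.463
outer loop
vertex -0.708 -3.647 4.245
vertex -0.235 -3.191 3.465
vertex -0.834 -2.68 4.733
endloop
endfacet
facet normal 0.878 -0.120 0.463
outer loop
vertex -0.834 -2.68 4.733
vertex -0.235 -3.191 3.465
vertex -0.36 -2.225 3.953
endloop
endfacet
facet normal -0.115 0.887 0.447
outer loop
vertex -0.834 -2.68 4.733
vertex -0.36 -2.225 3.953
vertex -1.373 -2.347 3.934
endloop
endfacet
facet normal 0.115 -0.887 -0.447
outer loop
vertex -0.235 -3.191 3.465
vertex -1.247 -3.313 3.446
vertex -0.774 -2.858 2.666
endloop
endfacet
facet normal 0.841 0.327 -0.431
outer loop
vertex -0.235 -3.191 3.465
vertex -0.774 -2.858 2.666
vertex -0.36 -2.225 3.953
endloop
endfacet
facet normal 0.841 0.326 -0.431
outer loop
vertex -0.36 -2.225 3.953
vertex -0.774 -2.858 2.666
vertex -0.899 -1.891 3.154
endloop
endfacet
facet normal -0.115 0.886 0.448
outer loop
vertex -0.36 -2.225 3.953
vertex -0.899 -1.891 3.154
vertex -1.373 -2.347 3.934
endloop
endfacet
facet normal 0.106 0.908 -0.406
outer loop
vertex -0.673 4.105 -3.784
vertex -0.998 3.902 -4.322
vertex -1.171 4.179 -3.748
endloop
endfacet
facet normal 0.090 0.128 0.988
outer loop
vertex -0.673 4.105 -3.784
vertex -1.171 4.179 -3.748
vertex -1.222 1.978 -3.458
endloop
endfacet
facet normal 0.106 0.908 -0.406
outer loop
vertex -1.171 4.179 -3.748
vertex -0.998 3.902 -4.322
vertex -1.568 4.091 -4.048
endloop
endfacet
facet normal -0.615 0.117 0.780
outer loop
vertex -1.171 4.179 -3.748
vertex -1.568 4.091 -4.048
vertex -1.222 1.978 -3.458
endloop
endfacet
facet normal 0.105 0.907 -0.407
outer loop
vertex -1.568 4.091 -4.048
vertex -0.998 3.902 -4.322
vertex -1.631 3.892 -4.508
endloop
endfacet
facet normal -0.977 -0.109 0.181
outer loop
vertex -1.568 4.091 -4.048
vertex -1.631 3.892 -4.508
vertex -1.222 1.978 -3.458
endloop
endfacet
facet normal 0.106 0.907 -0.408
outer loop
vertex -1.631 3.892 -4.508
vertex -0.998 3.902 -4.322
vertex -1.323 3.698 -4.859
endloop
endfacet
facet normal -0.785 -0.419 -0.457
outer loop
vertex -1.631 3.892 -4.508
vertex -1.323 3.698 -4.859
vertex -1.222 1.978 -3.458
endloop
endfacet
facet normal 0.105 0.907 -0.408
outer loop
vertex -1.323 3.698 -4.859
vertex -0.998 3.902 -4.322
vertex -0.825 3.624 -4.895
endloop
endfacet
facet normal -0.149 -0.630 -0.762
outer loop
vertex -1.323 3.698 -4.859
vertex -0.825 3.624 -4.895
vertex -1.222 1.978 -3.458
endloop
endfacet
facet normal 0.105 0.907 -0.408
outer loop
vertex -0.825 3.624 -4.895
vertex -0.998 3.902 -4.322
vertex -0.428 3.713 -4.595
endloop
endfacet
facet normal 0.557 -0.618 -0.554
outer loop
vertex -0.825 3.624 -4.895
vertex -0.428 3.713 -4.595
vertex -1.222 1.978 -3.458
endloop
endfacet
facet normal 0.106 0.907 -0.407
outer loop
vertex -0.428 3.713 -4.595
vertex -0.998 3.902 -4.322
vertex -0.365 3.912 -4.135
endloop
endfacet
facet normal 0.919 -0.392 0.044
outer loop
vertex -0.428 3.713 -4.595
vertex -0.365 3.912 -4.135
vertex -1.222 1.978 -3.458
endloop
endfacet
facet normal 0.106 0.908 -0.406
outer loop
vertex -0.365 3.912 -4.135
vertex -0.998 3.902 -4.322
vertex -0.673 4.105 -3.784
endloop
endfacet
facet normal 0.726 -0.083 0.683
outer loop
vertex -0.365 3.912 -4.135
vertex -0.673 4.105 -3.784
vertex -1.222 1.978 -3.458
endloop
endfacet

endsolid


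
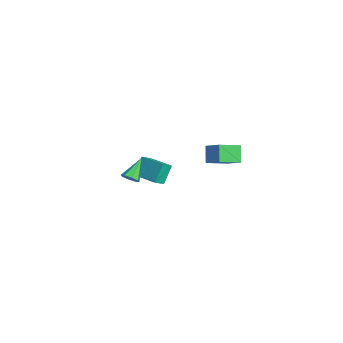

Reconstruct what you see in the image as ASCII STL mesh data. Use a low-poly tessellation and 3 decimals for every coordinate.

solid 
facet normal 0.516 -0.542 -0.664
outer loop
vertex 4.302 -4.245 2.959
vertex 3.867 -4.246 2.622
vertex 4.303 -3.918 2.693
endloop
endfacet
facet normal 0.646 0.481 0.593
outer loop
vertex 4.302 -4.245 2.959
vertex 4.303 -3.918 2.693
vertex 3.093 -3.434 3.618
endloop
endfacet
facet normal 0.515 -0.541 -0.664
outer loop
vertex 4.303 -3.918 2.693
vertex 3.867 -4.246 2.622
vertex 4.048 -3.784 2.386
endloop
endfacet
facet normal 0.409 0.911 0.058
outer loop
vertex 4.303 -3.918 2.693
vertex 4.048 -3.784 2.386
vertex 3.093 -3.434 3.618
endloop
endfacet
facet normal 0.516 -0.541 -0.664
outer loop
vertex 4.048 -3.784 2.386
vertex 3.867 -4.246 2.622
vertex 3.688 -3.92 2.217
endloop
endfacet
facet normal -0.163 0.909 -0.384
outer loop
vertex 4.048 -3.784 2.386
vertex 3.688 -3.92 2.217
vertex 3.093 -3.434 3.618
endloop
endfacet
facet normal 0.516 -0.542 -0.664
outer loop
vertex 3.688 -3.92 2.217
vertex 3.867 -4.246 2.622
vertex 3.432 -4.247 2.285
endloop
endfacet
facet normal -0.737 0.477 -0.479
outer loop
vertex 3.688 -3.92 2.217
vertex 3.432 -4.247 2.285
vertex 3.093 -3.434 3.618
endloop
endfacet
facet normal 0.516 -0.542 -0.664
outer loop
vertex 3.432 -4.247 2.285
vertex 3.867 -4.246 2.622
vertex 3.431 -4.574 2.551
endloop
endfacet
facet normal -0.977 -0.133 -0.167
outer loop
vertex 3.432 -4.247 2.285
vertex 3.431 -4.574 2.551
vertex 3.093 -3.434 3.618
endloop
endfacet
facet normal 0.516 -0.542 -0.663
outer loop
vertex 3.431 -4.574 2.551
vertex 3.867 -4.246 2.622
vertex 3.685 -4.708 2.858
endloop
endfacet
facet normal -0.741 -0.563 0.367
outer loop
vertex 3.431 -4.574 2.551
vertex 3.685 -4.708 2.858
vertex 3.093 -3.434 3.618
endloop
endfacet
facet normal 0.515 -0.542 -0.664
outer loop
vertex 3.685 -4.708 2.858
vertex 3.867 -4.246 2.622
vertex 4.046 -4.572 3.027
endloop
endfacet
facet normal -0.168 -0.561 0.810
outer loop
vertex 3.685 -4.708 2.858
vertex 4.046 -4.572 3.027
vertex 3.093 -3.434 3.618
endloop
endfacet
facet normal 0.516 -0.542 -0.664
outer loop
vertex 4.046 -4.572 3.027
vertex 3.867 -4.246 2.622
vertex 4.302 -4.245 2.959
endloop
endfacet
facet normal 0.406 -0.130 0.905
outer loop
vertex 4.046 -4.572 3.027
vertex 4.302 -4.245 2.959
vertex 3.093 -3.434 3.618
endloop
endfacet
facet normal -0.794 -0.345 -0.501
outer loop
vertex -2.206 1.537 0.58
vertex -2.513 2.902 0.127
vertex -1.514 1.368 -0.399
endloop
endfacet
facet normal 0.209 -0.928 0.308
outer loop
vertex -0.387 1.858 0.313
vertex -2.206 1.537 0.58
vertex -1.514 1.368 -0.399
endloop
endfacet
facet normal -0.794 -0.345 -0.501
outer loop
vertex -1.514 1.368 -0.399
vertex -2.513 2.902 0.127
vertex -1.821 2.733 -0.852
endloop
endfacet
facet normal 0.572 -0.140 -0.809
outer loop
vertex -1.821 2.733 -0.852
vertex -0.387 1.858 0.313
vertex -1.514 1.368 -0.399
endloop
endfacet
facet normal -0.572 0.140 0.809
outer loop
vertex -2.206 1.537 0.58
vertex -1.386 3.392 0.839
vertex -2.513 2.902 0.127
endloop
endfacet
facet normal 0.209 -0.928 0.308
outer loop
vertex -1.079 2.027 1.292
vertex -2.206 1.537 0.58
vertex -0.387 1.858 0.313
endloop
endfacet
facet normal -0.572 0.140 0.809
outer loop
vertex -1.079 2.027 1.292
vertex -1.386 3.392 0.839
vertex -2.206 1.537 0.58
endloop
endfacet
facet normal -0.209 0.928 -0.308
outer loop
vertex -2.513 2.902 0.127
vertex -1.386 3.392 0.839
vertex -1.821 2.733 -0.852
endloop
endfacet
facet normal 0.572 -0.140 -0.809
outer loop
vertex -0.694 3.223 -0.14
vertex -0.387 1.858 0.313
vertex -1.821 2.733 -0.852
endloop
endfacet
facet normal -0.209 0.928 -0.308
outer loop
vertex -1.821 2.733 -0.852
vertex -1.386 3.392 0.839
vertex -0.694 3.223 -0.14
endloop
endfacet
facet normal 0.794 0.345 0.501
outer loop
vertex -0.694 3.223 -0.14
vertex -1.079 2.027 1.292
vertex -0.387 1.858 0.313
endloop
endfacet
facet normal 0.794 0.345 0.501
outer loop
vertex -1.386 3.392 0.839
vertex -1.079 2.027 1.292
vertex -0.694 3.223 -0.14
endloop
endfacet
facet normal -0.335 0.422 0.843
outer loop
vertex -4.754 -1.651 -1.426
vertex -3.309 -0.725 -1.315
vertex -5.121 -1.023 -1.886
endloop
endfacet
facet normal -0.840 -0.538 -0.065
outer loop
vertex -4.651 -1.615 -3.065
vertex -4.754 -1.651 -1.426
vertex -5.121 -1.023 -1.886
endloop
endfacet
facet normal -0.335 0.422 0.842
outer loop
vertex -5.121 -1.023 -1.886
vertex -3.309 -0.725 -1.315
vertex -3.675 -0.098 -1.775
endloop
endfacet
facet normal -0.425 0.729 -0.536
outer loop
vertex -3.675 -0.098 -1.775
vertex -4.651 -1.615 -3.065
vertex -5.121 -1.023 -1.886
endloop
endfacet
facet normal 0.426 -0.729 0.536
outer loop
vertex -4.754 -1.651 -1.426
vertex -2.839 -1.317 -2.494
vertex -3.309 -0.725 -1.315
endloop
endfacet
facet normal -0.840 -0.538 -0.065
outer loop
vertex -4.285 -2.242 -2.605
vertex -4.754 -1.651 -1.426
vertex -4.651 -1.615 -3.065
endloop
endfacet
facet normal 0.426 -0.730 0.535
outer loop
vertex -4.285 -2.242 -2.605
vertex -2.839 -1.317 -2.494
vertex -4.754 -1.651 -1.426
endloop
endfacet
facet normal 0.840 0.538 0.065
outer loop
vertex -3.309 -0.725 -1.315
vertex -2.839 -1.317 -2.494
vertex -3.675 -0.098 -1.775
endloop
endfacet
facet normal -0.426 0.729 -0.535
outer loop
vertex -3.206 -0.689 -2.954
vertex -4.651 -1.615 -3.065
vertex -3.675 -0.098 -1.775
endloop
endfacet
facet normal 0.840 0.538 0.064
outer loop
vertex -3.675 -0.098 -1.775
vertex -2.839 -1.317 -2.494
vertex -3.206 -0.689 -2.954
endloop
endfacet
facet normal 0.335 -0.422 -0.842
outer loop
vertex -3.206 -0.689 -2.954
vertex -4.285 -2.242 -2.605
vertex -4.651 -1.615 -3.065
endloop
endfacet
facet normal 0.335 -0.422 -0.843
outer loop
vertex -2.839 -1.317 -2.494
vertex -4.285 -2.242 -2.605
vertex -3.206 -0.689 -2.954
endloop
endfacet

endsolid


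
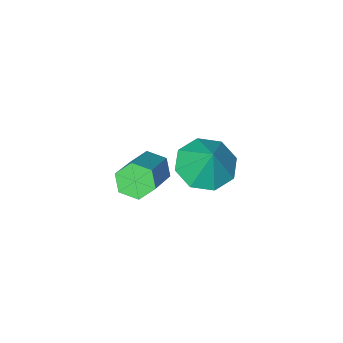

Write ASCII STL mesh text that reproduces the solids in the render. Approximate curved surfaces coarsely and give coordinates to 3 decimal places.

solid 
facet normal -0.668 -0.556 -0.494
outer loop
vertex 1.798 -2.858 -0.851
vertex 1.301 -2.664 -0.397
vertex 1.414 -2.286 -0.975
endloop
endfacet
facet normal 0.502 0.153 -0.851
outer loop
vertex 1.798 -2.858 -0.851
vertex 1.414 -2.286 -0.975
vertex 3.035 -1.83 0.063
endloop
endfacet
facet normal 0.502 0.152 -0.851
outer loop
vertex 3.035 -1.83 0.063
vertex 1.414 -2.286 -0.975
vertex 2.652 -1.258 -0.061
endloop
endfacet
facet normal 0.669 0.555 0.494
outer loop
vertex 3.035 -1.83 0.063
vertex 2.652 -1.258 -0.061
vertex 2.539 -1.636 0.517
endloop
endfacet
facet normal -0.669 -0.556 -0.494
outer loop
vertex 1.414 -2.286 -0.975
vertex 1.301 -2.664 -0.397
vertex 0.918 -2.092 -0.522
endloop
endfacet
facet normal -0.223 0.784 -0.580
outer loop
vertex 1.414 -2.286 -0.975
vertex 0.918 -2.092 -0.522
vertex 2.652 -1.258 -0.061
endloop
endfacet
facet normal -0.223 0.784 -0.580
outer loop
vertex 2.652 -1.258 -0.061
vertex 0.918 -2.092 -0.522
vertex 2.155 -1.064 0.392
endloop
endfacet
facet normal 0.668 0.556 0.494
outer loop
vertex 2.652 -1.258 -0.061
vertex 2.155 -1.064 0.392
vertex 2.539 -1.636 0.517
endloop
endfacet
facet normal -0.669 -0.556 -0.493
outer loop
vertex 0.918 -2.092 -0.522
vertex 1.301 -2.664 -0.397
vertex 0.805 -2.47 0.057
endloop
endfacet
facet normal -0.726 0.632 0.271
outer loop
vertex 0.918 -2.092 -0.522
vertex 0.805 -2.47 0.057
vertex 2.155 -1.064 0.392
endloop
endfacet
facet normal -0.726 0.632 0.271
outer loop
vertex 2.155 -1.064 0.392
vertex 0.805 -2.47 0.057
vertex 2.042 -1.442 0.971
endloop
endfacet
facet normal 0.668 0.557 0.494
outer loop
vertex 2.155 -1.064 0.392
vertex 2.042 -1.442 0.971
vertex 2.539 -1.636 0.517
endloop
endfacet
facet normal -0.669 -0.555 -0.494
outer loop
vertex 0.805 -2.47 0.057
vertex 1.301 -2.664 -0.397
vertex 1.188 -3.042 0.181
endloop
endfacet
facet normal -0.503 -0.152 0.851
outer loop
vertex 0.805 -2.47 0.057
vertex 1.188 -3.042 0.181
vertex 2.042 -1.442 0.971
endloop
endfacet
facet normal -0.502 -0.152 0.851
outer loop
vertex 2.042 -1.442 0.971
vertex 1.188 -3.042 0.181
vertex 2.426 -2.014 1.095
endloop
endfacet
facet normal 0.668 0.556 0.494
outer loop
vertex 2.042 -1.442 0.971
vertex 2.426 -2.014 1.095
vertex 2.539 -1.636 0.517
endloop
endfacet
facet normal -0.668 -0.556 -0.494
outer loop
vertex 1.188 -3.042 0.181
vertex 1.301 -2.664 -0.397
vertex 1.685 -3.236 -0.272
endloop
endfacet
facet normal 0.223 -0.784 0.580
outer loop
vertex 1.188 -3.042 0.181
vertex 1.685 -3.236 -0.272
vertex 2.426 -2.014 1.095
endloop
endfacet
facet normal 0.223 -0.784 0.580
outer loop
vertex 2.426 -2.014 1.095
vertex 1.685 -3.236 -0.272
vertex 2.922 -2.208 0.642
endloop
endfacet
facet normal 0.669 0.556 0.494
outer loop
vertex 2.426 -2.014 1.095
vertex 2.922 -2.208 0.642
vertex 2.539 -1.636 0.517
endloop
endfacet
facet normal -0.668 -0.557 -0.494
outer loop
vertex 1.685 -3.236 -0.272
vertex 1.301 -2.664 -0.397
vertex 1.798 -2.858 -0.851
endloop
endfacet
facet normal 0.726 -0.632 -0.271
outer loop
vertex 1.685 -3.236 -0.272
vertex 1.798 -2.858 -0.851
vertex 2.922 -2.208 0.642
endloop
endfacet
facet normal 0.726 -0.632 -0.271
outer loop
vertex 2.922 -2.208 0.642
vertex 1.798 -2.858 -0.851
vertex 3.035 -1.83 0.063
endloop
endfacet
facet normal 0.669 0.556 0.493
outer loop
vertex 2.922 -2.208 0.642
vertex 3.035 -1.83 0.063
vertex 2.539 -1.636 0.517
endloop
endfacet
facet normal -0.158 -0.494 -0.855
outer loop
vertex -0.329 -3.676 -2.235
vertex -1.373 -3.363 -2.223
vertex -0.449 -2.952 -2.631
endloop
endfacet
facet normal 0.905 0.309 0.291
outer loop
vertex -0.329 -3.676 -2.235
vertex -0.449 -2.952 -2.631
vertex -1.127 -2.597 -0.897
endloop
endfacet
facet normal -0.158 -0.493 -0.855
outer loop
vertex -0.449 -2.952 -2.631
vertex -1.373 -3.363 -2.223
vertex -1.11 -2.468 -2.788
endloop
endfacet
facet normal 0.580 0.812 0.061
outer loop
vertex -0.449 -2.952 -2.631
vertex -1.11 -2.468 -2.788
vertex -1.127 -2.597 -0.897
endloop
endfacet
facet normal -0.158 -0.493 -0.855
outer loop
vertex -1.11 -2.468 -2.788
vertex -1.373 -3.363 -2.223
vertex -1.925 -2.508 -2.614
endloop
endfacet
facet normal -0.034 0.997 0.068
outer loop
vertex -1.11 -2.468 -2.788
vertex -1.925 -2.508 -2.614
vertex -1.127 -2.597 -0.897
endloop
endfacet
facet normal -0.158 -0.493 -0.855
outer loop
vertex -1.925 -2.508 -2.614
vertex -1.373 -3.363 -2.223
vertex -2.416 -3.049 -2.211
endloop
endfacet
facet normal -0.579 0.755 0.308
outer loop
vertex -1.925 -2.508 -2.614
vertex -2.416 -3.049 -2.211
vertex -1.127 -2.597 -0.897
endloop
endfacet
facet normal -0.159 -0.494 -0.855
outer loop
vertex -2.416 -3.049 -2.211
vertex -1.373 -3.363 -2.223
vertex -2.296 -3.773 -1.815
endloop
endfacet
facet normal -0.733 0.229 0.640
outer loop
vertex -2.416 -3.049 -2.211
vertex -2.296 -3.773 -1.815
vertex -1.127 -2.597 -0.897
endloop
endfacet
facet normal -0.159 -0.494 -0.855
outer loop
vertex -2.296 -3.773 -1.815
vertex -1.373 -3.363 -2.223
vertex -1.635 -4.257 -1.658
endloop
endfacet
facet normal -0.408 -0.274 0.871
outer loop
vertex -2.296 -3.773 -1.815
vertex -1.635 -4.257 -1.658
vertex -1.127 -2.597 -0.897
endloop
endfacet
facet normal -0.158 -0.494 -0.855
outer loop
vertex -1.635 -4.257 -1.658
vertex -1.373 -3.363 -2.223
vertex -0.82 -4.217 -1.832
endloop
endfacet
facet normal 0.207 -0.459 0.864
outer loop
vertex -1.635 -4.257 -1.658
vertex -0.82 -4.217 -1.832
vertex -1.127 -2.597 -0.897
endloop
endfacet
facet normal -0.158 -0.494 -0.855
outer loop
vertex -0.82 -4.217 -1.832
vertex -1.373 -3.363 -2.223
vertex -0.329 -3.676 -2.235
endloop
endfacet
facet normal 0.751 -0.217 0.623
outer loop
vertex -0.82 -4.217 -1.832
vertex -0.329 -3.676 -2.235
vertex -1.127 -2.597 -0.897
endloop
endfacet

endsolid


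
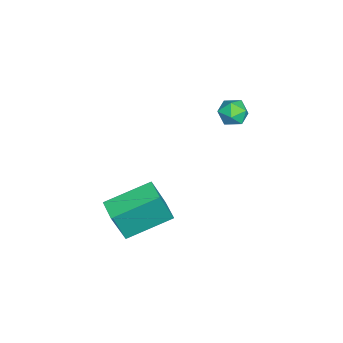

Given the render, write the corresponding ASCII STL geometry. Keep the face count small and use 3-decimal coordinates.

solid 
facet normal -0.952 -0.112 0.286
outer loop
vertex -2.085 -0.08 1.263
vertex -1.864 -0.513 1.829
vertex -1.922 0.225 1.924
endloop
endfacet
facet normal -0.853 0.521 -0.030
outer loop
vertex -2.085 -0.08 1.263
vertex -1.922 0.225 1.924
vertex -1.697 0.557 1.294
endloop
endfacet
facet normal -0.605 0.402 -0.687
outer loop
vertex -2.085 -0.08 1.263
vertex -1.697 0.557 1.294
vertex -1.501 0.024 0.81
endloop
endfacet
facet normal -0.550 -0.302 -0.778
outer loop
vertex -2.085 -0.08 1.263
vertex -1.501 0.024 0.81
vertex -1.604 -0.638 1.14
endloop
endfacet
facet normal -0.764 -0.620 -0.176
outer loop
vertex -2.085 -0.08 1.263
vertex -1.604 -0.638 1.14
vertex -1.864 -0.513 1.829
endloop
endfacet
facet normal -0.352 0.874 0.335
outer loop
vertex -1.697 0.557 1.294
vertex -1.922 0.225 1.924
vertex -1.236 0.518 1.88
endloop
endfacet
facet normal -0.510 -0.149 0.847
outer loop
vertex -1.922 0.225 1.924
vertex -1.864 -0.513 1.829
vertex -1.339 -0.144 2.21
endloop
endfacet
facet normal -0.207 -0.973 0.098
outer loop
vertex -1.864 -0.513 1.829
vertex -1.604 -0.638 1.14
vertex -1.143 -0.677 1.726
endloop
endfacet
facet normal 0.140 -0.459 -0.877
outer loop
vertex -1.604 -0.638 1.14
vertex -1.501 0.024 0.81
vertex -0.918 -0.345 1.096
endloop
endfacet
facet normal 0.051 0.682 -0.730
outer loop
vertex -1.501 0.024 0.81
vertex -1.697 0.557 1.294
vertex -0.976 0.393 1.191
endloop
endfacet
facet normal 0.550 0.302 0.778
outer loop
vertex -0.755 -0.04 1.757
vertex -1.236 0.518 1.88
vertex -1.339 -0.144 2.21
endloop
endfacet
facet normal 0.605 -0.402 0.687
outer loop
vertex -0.755 -0.04 1.757
vertex -1.339 -0.144 2.21
vertex -1.143 -0.677 1.726
endloop
endfacet
facet normal 0.853 -0.521 0.030
outer loop
vertex -0.755 -0.04 1.757
vertex -1.143 -0.677 1.726
vertex -0.918 -0.345 1.096
endloop
endfacet
facet normal 0.952 0.112 -0.286
outer loop
vertex -0.755 -0.04 1.757
vertex -0.918 -0.345 1.096
vertex -0.976 0.393 1.191
endloop
endfacet
facet normal 0.764 0.620 0.176
outer loop
vertex -0.755 -0.04 1.757
vertex -0.976 0.393 1.191
vertex -1.236 0.518 1.88
endloop
endfacet
facet normal -0.140 0.459 0.877
outer loop
vertex -1.339 -0.144 2.21
vertex -1.236 0.518 1.88
vertex -1.922 0.225 1.924
endloop
endfacet
facet normal -0.051 -0.682 0.730
outer loop
vertex -1.143 -0.677 1.726
vertex -1.339 -0.144 2.21
vertex -1.864 -0.513 1.829
endloop
endfacet
facet normal 0.352 -0.874 -0.335
outer loop
vertex -0.918 -0.345 1.096
vertex -1.143 -0.677 1.726
vertex -1.604 -0.638 1.14
endloop
endfacet
facet normal 0.510 0.149 -0.847
outer loop
vertex -0.976 0.393 1.191
vertex -0.918 -0.345 1.096
vertex -1.501 0.024 0.81
endloop
endfacet
facet normal 0.207 0.973 -0.098
outer loop
vertex -1.236 0.518 1.88
vertex -0.976 0.393 1.191
vertex -1.697 0.557 1.294
endloop
endfacet
facet normal -0.869 -0.491 0.059
outer loop
vertex 3.904 -4.535 -0.296
vertex 2.933 -2.725 0.462
vertex 3.506 -4.036 -2.0
endloop
endfacet
facet normal 0.444 -0.826 -0.346
outer loop
vertex 4.427 -3.515 -2.062
vertex 3.904 -4.535 -0.296
vertex 3.506 -4.036 -2.0
endloop
endfacet
facet normal -0.869 -0.491 0.059
outer loop
vertex 3.506 -4.036 -2.0
vertex 2.933 -2.725 0.462
vertex 2.535 -2.225 -1.242
endloop
endfacet
facet normal -0.218 0.275 -0.936
outer loop
vertex 2.535 -2.225 -1.242
vertex 4.427 -3.515 -2.062
vertex 3.506 -4.036 -2.0
endloop
endfacet
facet normal 0.219 -0.275 0.936
outer loop
vertex 3.904 -4.535 -0.296
vertex 3.854 -2.204 0.4
vertex 2.933 -2.725 0.462
endloop
endfacet
facet normal 0.443 -0.827 -0.346
outer loop
vertex 4.825 -4.015 -0.358
vertex 3.904 -4.535 -0.296
vertex 4.427 -3.515 -2.062
endloop
endfacet
facet normal 0.218 -0.275 0.936
outer loop
vertex 4.825 -4.015 -0.358
vertex 3.854 -2.204 0.4
vertex 3.904 -4.535 -0.296
endloop
endfacet
facet normal -0.444 0.826 0.346
outer loop
vertex 2.933 -2.725 0.462
vertex 3.854 -2.204 0.4
vertex 2.535 -2.225 -1.242
endloop
endfacet
facet normal -0.218 0.275 -0.936
outer loop
vertex 3.456 -1.705 -1.304
vertex 4.427 -3.515 -2.062
vertex 2.535 -2.225 -1.242
endloop
endfacet
facet normal -0.444 0.827 0.346
outer loop
vertex 2.535 -2.225 -1.242
vertex 3.854 -2.204 0.4
vertex 3.456 -1.705 -1.304
endloop
endfacet
facet normal 0.869 0.491 -0.059
outer loop
vertex 3.456 -1.705 -1.304
vertex 4.825 -4.015 -0.358
vertex 4.427 -3.515 -2.062
endloop
endfacet
facet normal 0.869 0.491 -0.059
outer loop
vertex 3.854 -2.204 0.4
vertex 4.825 -4.015 -0.358
vertex 3.456 -1.705 -1.304
endloop
endfacet

endsolid


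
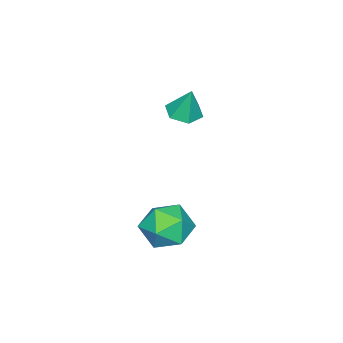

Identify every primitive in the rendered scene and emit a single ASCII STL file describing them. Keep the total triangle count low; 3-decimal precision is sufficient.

solid 
facet normal -0.098 -0.299 -0.949
outer loop
vertex -2.95 -0.706 2.477
vertex -3.481 -1.246 2.702
vertex -3.717 -0.521 2.498
endloop
endfacet
facet normal 0.236 0.964 0.122
outer loop
vertex -2.95 -0.706 2.477
vertex -3.717 -0.521 2.498
vertex -3.339 -0.814 4.078
endloop
endfacet
facet normal -0.097 -0.299 -0.949
outer loop
vertex -3.717 -0.521 2.498
vertex -3.481 -1.246 2.702
vertex -4.248 -1.061 2.722
endloop
endfacet
facet normal -0.622 0.730 0.284
outer loop
vertex -3.717 -0.521 2.498
vertex -4.248 -1.061 2.722
vertex -3.339 -0.814 4.078
endloop
endfacet
facet normal -0.097 -0.298 -0.950
outer loop
vertex -4.248 -1.061 2.722
vertex -3.481 -1.246 2.702
vertex -4.012 -1.787 2.926
endloop
endfacet
facet normal -0.817 -0.106 0.567
outer loop
vertex -4.248 -1.061 2.722
vertex -4.012 -1.787 2.926
vertex -3.339 -0.814 4.078
endloop
endfacet
facet normal -0.098 -0.297 -0.950
outer loop
vertex -4.012 -1.787 2.926
vertex -3.481 -1.246 2.702
vertex -3.244 -1.972 2.905
endloop
endfacet
facet normal -0.152 -0.709 0.688
outer loop
vertex -4.012 -1.787 2.926
vertex -3.244 -1.972 2.905
vertex -3.339 -0.814 4.078
endloop
endfacet
facet normal -0.098 -0.298 -0.950
outer loop
vertex -3.244 -1.972 2.905
vertex -3.481 -1.246 2.702
vertex -2.713 -1.432 2.681
endloop
endfacet
facet normal 0.705 -0.475 0.526
outer loop
vertex -3.244 -1.972 2.905
vertex -2.713 -1.432 2.681
vertex -3.339 -0.814 4.078
endloop
endfacet
facet normal -0.098 -0.299 -0.949
outer loop
vertex -2.713 -1.432 2.681
vertex -3.481 -1.246 2.702
vertex -2.95 -0.706 2.477
endloop
endfacet
facet normal 0.900 0.362 0.243
outer loop
vertex -2.713 -1.432 2.681
vertex -2.95 -0.706 2.477
vertex -3.339 -0.814 4.078
endloop
endfacet
facet normal -0.016 0.991 0.131
outer loop
vertex 0.473 1.094 -1.687
vertex -0.654 1.037 -1.39
vertex 0.171 0.942 -0.57
endloop
endfacet
facet normal 0.632 0.726 0.270
outer loop
vertex 0.473 1.094 -1.687
vertex 0.171 0.942 -0.57
vertex 1.06 0.336 -1.021
endloop
endfacet
facet normal 0.864 0.391 -0.317
outer loop
vertex 0.473 1.094 -1.687
vertex 1.06 0.336 -1.021
vertex 0.784 0.055 -2.12
endloop
endfacet
facet normal 0.360 0.449 -0.818
outer loop
vertex 0.473 1.094 -1.687
vertex 0.784 0.055 -2.12
vertex -0.275 0.489 -2.348
endloop
endfacet
facet normal -0.184 0.820 -0.542
outer loop
vertex 0.473 1.094 -1.687
vertex -0.275 0.489 -2.348
vertex -0.654 1.037 -1.39
endloop
endfacet
facet normal 0.565 0.242 0.789
outer loop
vertex 1.06 0.336 -1.021
vertex 0.171 0.942 -0.57
vertex 0.295 -0.189 -0.312
endloop
endfacet
facet normal -0.482 0.671 0.563
outer loop
vertex 0.171 0.942 -0.57
vertex -0.654 1.037 -1.39
vertex -0.764 0.245 -0.54
endloop
endfacet
facet normal -0.756 0.393 -0.524
outer loop
vertex -0.654 1.037 -1.39
vertex -0.275 0.489 -2.348
vertex -1.04 -0.036 -1.639
endloop
endfacet
facet normal 0.124 -0.208 -0.970
outer loop
vertex -0.275 0.489 -2.348
vertex 0.784 0.055 -2.12
vertex -0.151 -0.642 -2.09
endloop
endfacet
facet normal 0.940 -0.301 -0.159
outer loop
vertex 0.784 0.055 -2.12
vertex 1.06 0.336 -1.021
vertex 0.674 -0.737 -1.27
endloop
endfacet
facet normal -0.360 -0.449 0.818
outer loop
vertex -0.453 -0.794 -0.973
vertex 0.295 -0.189 -0.312
vertex -0.764 0.245 -0.54
endloop
endfacet
facet normal -0.864 -0.391 0.317
outer loop
vertex -0.453 -0.794 -0.973
vertex -0.764 0.245 -0.54
vertex -1.04 -0.036 -1.639
endloop
endfacet
facet normal -0.632 -0.726 -0.270
outer loop
vertex -0.453 -0.794 -0.973
vertex -1.04 -0.036 -1.639
vertex -0.151 -0.642 -2.09
endloop
endfacet
facet normal 0.016 -0.991 -0.131
outer loop
vertex -0.453 -0.794 -0.973
vertex -0.151 -0.642 -2.09
vertex 0.674 -0.737 -1.27
endloop
endfacet
facet normal 0.184 -0.820 0.542
outer loop
vertex -0.453 -0.794 -0.973
vertex 0.674 -0.737 -1.27
vertex 0.295 -0.189 -0.312
endloop
endfacet
facet normal -0.124 0.208 0.970
outer loop
vertex -0.764 0.245 -0.54
vertex 0.295 -0.189 -0.312
vertex 0.171 0.942 -0.57
endloop
endfacet
facet normal -0.940 0.301 0.159
outer loop
vertex -1.04 -0.036 -1.639
vertex -0.764 0.245 -0.54
vertex -0.654 1.037 -1.39
endloop
endfacet
facet normal -0.565 -0.242 -0.789
outer loop
vertex -0.151 -0.642 -2.09
vertex -1.04 -0.036 -1.639
vertex -0.275 0.489 -2.348
endloop
endfacet
facet normal 0.482 -0.671 -0.563
outer loop
vertex 0.674 -0.737 -1.27
vertex -0.151 -0.642 -2.09
vertex 0.784 0.055 -2.12
endloop
endfacet
facet normal 0.756 -0.393 0.524
outer loop
vertex 0.295 -0.189 -0.312
vertex 0.674 -0.737 -1.27
vertex 1.06 0.336 -1.021
endloop
endfacet

endsolid
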